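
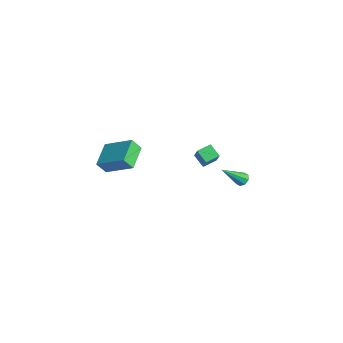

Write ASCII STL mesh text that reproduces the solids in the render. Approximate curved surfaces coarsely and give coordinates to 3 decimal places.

solid 
facet normal -0.723 -0.496 -0.480
outer loop
vertex -1.699 -5.3 2.402
vertex -2.834 -4.175 2.95
vertex -1.551 -4.782 1.644
endloop
endfacet
facet normal 0.672 -0.666 -0.324
outer loop
vertex -0.126 -3.805 2.59
vertex -1.699 -5.3 2.402
vertex -1.551 -4.782 1.644
endloop
endfacet
facet normal -0.723 -0.496 -0.480
outer loop
vertex -1.551 -4.782 1.644
vertex -2.834 -4.175 2.95
vertex -2.686 -3.657 2.192
endloop
endfacet
facet normal 0.159 0.557 -0.815
outer loop
vertex -2.686 -3.657 2.192
vertex -0.126 -3.805 2.59
vertex -1.551 -4.782 1.644
endloop
endfacet
facet normal -0.159 -0.557 0.815
outer loop
vertex -1.699 -5.3 2.402
vertex -1.409 -3.198 3.896
vertex -2.834 -4.175 2.95
endloop
endfacet
facet normal 0.672 -0.666 -0.324
outer loop
vertex -0.274 -4.323 3.348
vertex -1.699 -5.3 2.402
vertex -0.126 -3.805 2.59
endloop
endfacet
facet normal -0.159 -0.557 0.815
outer loop
vertex -0.274 -4.323 3.348
vertex -1.409 -3.198 3.896
vertex -1.699 -5.3 2.402
endloop
endfacet
facet normal -0.672 0.666 0.324
outer loop
vertex -2.834 -4.175 2.95
vertex -1.409 -3.198 3.896
vertex -2.686 -3.657 2.192
endloop
endfacet
facet normal 0.159 0.557 -0.815
outer loop
vertex -1.261 -2.68 3.138
vertex -0.126 -3.805 2.59
vertex -2.686 -3.657 2.192
endloop
endfacet
facet normal -0.672 0.666 0.324
outer loop
vertex -2.686 -3.657 2.192
vertex -1.409 -3.198 3.896
vertex -1.261 -2.68 3.138
endloop
endfacet
facet normal 0.723 0.496 0.480
outer loop
vertex -1.261 -2.68 3.138
vertex -0.274 -4.323 3.348
vertex -0.126 -3.805 2.59
endloop
endfacet
facet normal 0.723 0.496 0.480
outer loop
vertex -1.409 -3.198 3.896
vertex -0.274 -4.323 3.348
vertex -1.261 -2.68 3.138
endloop
endfacet
facet normal -0.801 -0.165 0.575
outer loop
vertex -0.242 0.33 2.445
vertex -0.257 1.21 2.676
vertex -0.996 0.575 1.465
endloop
endfacet
facet normal 0.016 -0.967 -0.254
outer loop
vertex -0.243 0.73 0.924
vertex -0.242 0.33 2.445
vertex -0.996 0.575 1.465
endloop
endfacet
facet normal -0.801 -0.165 0.575
outer loop
vertex -0.996 0.575 1.465
vertex -0.257 1.21 2.676
vertex -1.011 1.455 1.696
endloop
endfacet
facet normal -0.598 0.194 -0.777
outer loop
vertex -1.011 1.455 1.696
vertex -0.243 0.73 0.924
vertex -0.996 0.575 1.465
endloop
endfacet
facet normal 0.598 -0.194 0.777
outer loop
vertex -0.242 0.33 2.445
vertex 0.496 1.365 2.135
vertex -0.257 1.21 2.676
endloop
endfacet
facet normal 0.016 -0.967 -0.254
outer loop
vertex 0.511 0.485 1.904
vertex -0.242 0.33 2.445
vertex -0.243 0.73 0.924
endloop
endfacet
facet normal 0.598 -0.194 0.777
outer loop
vertex 0.511 0.485 1.904
vertex 0.496 1.365 2.135
vertex -0.242 0.33 2.445
endloop
endfacet
facet normal -0.016 0.967 0.254
outer loop
vertex -0.257 1.21 2.676
vertex 0.496 1.365 2.135
vertex -1.011 1.455 1.696
endloop
endfacet
facet normal -0.598 0.194 -0.777
outer loop
vertex -0.258 1.61 1.155
vertex -0.243 0.73 0.924
vertex -1.011 1.455 1.696
endloop
endfacet
facet normal -0.016 0.967 0.254
outer loop
vertex -1.011 1.455 1.696
vertex 0.496 1.365 2.135
vertex -0.258 1.61 1.155
endloop
endfacet
facet normal 0.801 0.165 -0.575
outer loop
vertex -0.258 1.61 1.155
vertex 0.511 0.485 1.904
vertex -0.243 0.73 0.924
endloop
endfacet
facet normal 0.801 0.165 -0.575
outer loop
vertex 0.496 1.365 2.135
vertex 0.511 0.485 1.904
vertex -0.258 1.61 1.155
endloop
endfacet
facet normal 0.016 0.716 -0.698
outer loop
vertex -0.746 4.094 -1.84
vertex -1.173 3.918 -2.03
vertex -1.054 4.256 -1.681
endloop
endfacet
facet normal 0.573 0.374 0.729
outer loop
vertex -0.746 4.094 -1.84
vertex -1.054 4.256 -1.681
vertex -1.207 2.522 -0.67
endloop
endfacet
facet normal 0.017 0.715 -0.699
outer loop
vertex -1.054 4.256 -1.681
vertex -1.173 3.918 -2.03
vertex -1.432 4.22 -1.727
endloop
endfacet
facet normal -0.152 0.508 0.848
outer loop
vertex -1.054 4.256 -1.681
vertex -1.432 4.22 -1.727
vertex -1.207 2.522 -0.67
endloop
endfacet
facet normal 0.018 0.716 -0.698
outer loop
vertex -1.432 4.22 -1.727
vertex -1.173 3.918 -2.03
vertex -1.659 4.008 -1.95
endloop
endfacet
facet normal -0.787 0.248 0.565
outer loop
vertex -1.432 4.22 -1.727
vertex -1.659 4.008 -1.95
vertex -1.207 2.522 -0.67
endloop
endfacet
facet normal 0.018 0.717 -0.697
outer loop
vertex -1.659 4.008 -1.95
vertex -1.173 3.918 -2.03
vertex -1.601 3.743 -2.221
endloop
endfacet
facet normal -0.966 -0.256 0.044
outer loop
vertex -1.659 4.008 -1.95
vertex -1.601 3.743 -2.221
vertex -1.207 2.522 -0.67
endloop
endfacet
facet normal 0.019 0.716 -0.698
outer loop
vertex -1.601 3.743 -2.221
vertex -1.173 3.918 -2.03
vertex -1.293 3.581 -2.379
endloop
endfacet
facet normal -0.580 -0.705 -0.408
outer loop
vertex -1.601 3.743 -2.221
vertex -1.293 3.581 -2.379
vertex -1.207 2.522 -0.67
endloop
endfacet
facet normal 0.017 0.716 -0.697
outer loop
vertex -1.293 3.581 -2.379
vertex -1.173 3.918 -2.03
vertex -0.915 3.617 -2.333
endloop
endfacet
facet normal 0.144 -0.838 -0.526
outer loop
vertex -1.293 3.581 -2.379
vertex -0.915 3.617 -2.333
vertex -1.207 2.522 -0.67
endloop
endfacet
facet normal 0.016 0.716 -0.698
outer loop
vertex -0.915 3.617 -2.333
vertex -1.173 3.918 -2.03
vertex -0.688 3.829 -2.11
endloop
endfacet
facet normal 0.779 -0.578 -0.244
outer loop
vertex -0.915 3.617 -2.333
vertex -0.688 3.829 -2.11
vertex -1.207 2.522 -0.67
endloop
endfacet
facet normal 0.016 0.715 -0.699
outer loop
vertex -0.688 3.829 -2.11
vertex -1.173 3.918 -2.03
vertex -0.746 4.094 -1.84
endloop
endfacet
facet normal 0.958 -0.074 0.278
outer loop
vertex -0.688 3.829 -2.11
vertex -0.746 4.094 -1.84
vertex -1.207 2.522 -0.67
endloop
endfacet

endsolid


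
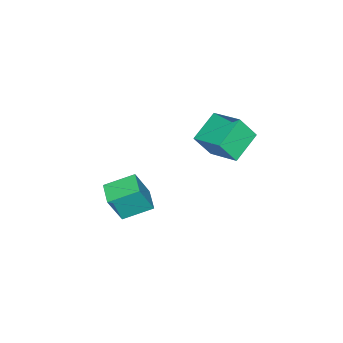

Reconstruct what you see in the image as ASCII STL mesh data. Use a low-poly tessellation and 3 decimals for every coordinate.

solid 
facet normal -0.725 -0.683 0.089
outer loop
vertex -0.19 -3.199 -1.665
vertex -1.271 -1.966 -0.998
vertex -0.829 -2.762 -3.509
endloop
endfacet
facet normal 0.611 -0.696 -0.377
outer loop
vertex 0.091 -1.894 -3.622
vertex -0.19 -3.199 -1.665
vertex -0.829 -2.762 -3.509
endloop
endfacet
facet normal -0.725 -0.683 0.089
outer loop
vertex -0.829 -2.762 -3.509
vertex -1.271 -1.966 -0.998
vertex -1.91 -1.529 -2.842
endloop
endfacet
facet normal -0.320 0.219 -0.922
outer loop
vertex -1.91 -1.529 -2.842
vertex 0.091 -1.894 -3.622
vertex -0.829 -2.762 -3.509
endloop
endfacet
facet normal 0.320 -0.219 0.922
outer loop
vertex -0.19 -3.199 -1.665
vertex -0.351 -1.098 -1.111
vertex -1.271 -1.966 -0.998
endloop
endfacet
facet normal 0.611 -0.696 -0.377
outer loop
vertex 0.73 -2.331 -1.778
vertex -0.19 -3.199 -1.665
vertex 0.091 -1.894 -3.622
endloop
endfacet
facet normal 0.320 -0.219 0.922
outer loop
vertex 0.73 -2.331 -1.778
vertex -0.351 -1.098 -1.111
vertex -0.19 -3.199 -1.665
endloop
endfacet
facet normal -0.611 0.696 0.377
outer loop
vertex -1.271 -1.966 -0.998
vertex -0.351 -1.098 -1.111
vertex -1.91 -1.529 -2.842
endloop
endfacet
facet normal -0.320 0.219 -0.922
outer loop
vertex -0.99 -0.661 -2.955
vertex 0.091 -1.894 -3.622
vertex -1.91 -1.529 -2.842
endloop
endfacet
facet normal -0.611 0.696 0.377
outer loop
vertex -1.91 -1.529 -2.842
vertex -0.351 -1.098 -1.111
vertex -0.99 -0.661 -2.955
endloop
endfacet
facet normal 0.725 0.683 -0.089
outer loop
vertex -0.99 -0.661 -2.955
vertex 0.73 -2.331 -1.778
vertex 0.091 -1.894 -3.622
endloop
endfacet
facet normal 0.725 0.683 -0.089
outer loop
vertex -0.351 -1.098 -1.111
vertex 0.73 -2.331 -1.778
vertex -0.99 -0.661 -2.955
endloop
endfacet
facet normal -0.307 0.459 -0.834
outer loop
vertex -3.579 3.671 3.428
vertex -1.881 3.543 2.733
vertex -4.031 1.944 2.643
endloop
endfacet
facet normal -0.923 0.070 0.378
outer loop
vertex -3.559 1.237 3.927
vertex -3.579 3.671 3.428
vertex -4.031 1.944 2.643
endloop
endfacet
facet normal -0.307 0.459 -0.834
outer loop
vertex -4.031 1.944 2.643
vertex -1.881 3.543 2.733
vertex -2.333 1.816 1.948
endloop
endfacet
facet normal -0.232 -0.886 -0.403
outer loop
vertex -2.333 1.816 1.948
vertex -3.559 1.237 3.927
vertex -4.031 1.944 2.643
endloop
endfacet
facet normal 0.232 0.886 0.403
outer loop
vertex -3.579 3.671 3.428
vertex -1.409 2.836 4.017
vertex -1.881 3.543 2.733
endloop
endfacet
facet normal -0.923 0.070 0.378
outer loop
vertex -3.107 2.964 4.712
vertex -3.579 3.671 3.428
vertex -3.559 1.237 3.927
endloop
endfacet
facet normal 0.232 0.886 0.403
outer loop
vertex -3.107 2.964 4.712
vertex -1.409 2.836 4.017
vertex -3.579 3.671 3.428
endloop
endfacet
facet normal 0.923 -0.070 -0.378
outer loop
vertex -1.881 3.543 2.733
vertex -1.409 2.836 4.017
vertex -2.333 1.816 1.948
endloop
endfacet
facet normal -0.232 -0.886 -0.403
outer loop
vertex -1.861 1.109 3.232
vertex -3.559 1.237 3.927
vertex -2.333 1.816 1.948
endloop
endfacet
facet normal 0.923 -0.070 -0.378
outer loop
vertex -2.333 1.816 1.948
vertex -1.409 2.836 4.017
vertex -1.861 1.109 3.232
endloop
endfacet
facet normal 0.307 -0.459 0.834
outer loop
vertex -1.861 1.109 3.232
vertex -3.107 2.964 4.712
vertex -3.559 1.237 3.927
endloop
endfacet
facet normal 0.307 -0.459 0.834
outer loop
vertex -1.409 2.836 4.017
vertex -3.107 2.964 4.712
vertex -1.861 1.109 3.232
endloop
endfacet

endsolid


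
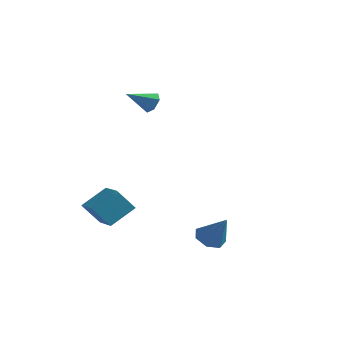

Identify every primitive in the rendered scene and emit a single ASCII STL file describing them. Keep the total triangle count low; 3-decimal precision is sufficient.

solid 
facet normal -0.717 0.649 -0.254
outer loop
vertex -3.578 0.412 -1.494
vertex -2.748 0.857 -2.7
vertex -4.335 -0.805 -2.463
endloop
endfacet
facet normal -0.542 -0.291 0.788
outer loop
vertex -2.972 -2.037 -1.98
vertex -3.578 0.412 -1.494
vertex -4.335 -0.805 -2.463
endloop
endfacet
facet normal -0.717 0.649 -0.254
outer loop
vertex -4.335 -0.805 -2.463
vertex -2.748 0.857 -2.7
vertex -3.505 -0.36 -3.669
endloop
endfacet
facet normal -0.437 -0.703 -0.560
outer loop
vertex -3.505 -0.36 -3.669
vertex -2.972 -2.037 -1.98
vertex -4.335 -0.805 -2.463
endloop
endfacet
facet normal 0.437 0.703 0.560
outer loop
vertex -3.578 0.412 -1.494
vertex -1.385 -0.375 -2.217
vertex -2.748 0.857 -2.7
endloop
endfacet
facet normal -0.542 -0.291 0.788
outer loop
vertex -2.215 -0.82 -1.011
vertex -3.578 0.412 -1.494
vertex -2.972 -2.037 -1.98
endloop
endfacet
facet normal 0.437 0.703 0.560
outer loop
vertex -2.215 -0.82 -1.011
vertex -1.385 -0.375 -2.217
vertex -3.578 0.412 -1.494
endloop
endfacet
facet normal 0.542 0.291 -0.788
outer loop
vertex -2.748 0.857 -2.7
vertex -1.385 -0.375 -2.217
vertex -3.505 -0.36 -3.669
endloop
endfacet
facet normal -0.437 -0.703 -0.560
outer loop
vertex -2.142 -1.592 -3.186
vertex -2.972 -2.037 -1.98
vertex -3.505 -0.36 -3.669
endloop
endfacet
facet normal 0.542 0.291 -0.788
outer loop
vertex -3.505 -0.36 -3.669
vertex -1.385 -0.375 -2.217
vertex -2.142 -1.592 -3.186
endloop
endfacet
facet normal 0.717 -0.649 0.254
outer loop
vertex -2.142 -1.592 -3.186
vertex -2.215 -0.82 -1.011
vertex -2.972 -2.037 -1.98
endloop
endfacet
facet normal 0.717 -0.649 0.254
outer loop
vertex -1.385 -0.375 -2.217
vertex -2.215 -0.82 -1.011
vertex -2.142 -1.592 -3.186
endloop
endfacet
facet normal -0.565 0.149 -0.811
outer loop
vertex 3.848 -1.24 -3.626
vertex 3.183 -1.001 -3.119
vertex 3.808 -0.504 -3.463
endloop
endfacet
facet normal 0.978 0.094 -0.186
outer loop
vertex 3.848 -1.24 -3.626
vertex 3.808 -0.504 -3.463
vertex 4.237 -1.279 -1.601
endloop
endfacet
facet normal -0.564 0.148 -0.812
outer loop
vertex 3.808 -0.504 -3.463
vertex 3.183 -1.001 -3.119
vertex 3.297 -0.142 -3.042
endloop
endfacet
facet normal 0.654 0.740 0.157
outer loop
vertex 3.808 -0.504 -3.463
vertex 3.297 -0.142 -3.042
vertex 4.237 -1.279 -1.601
endloop
endfacet
facet normal -0.564 0.148 -0.812
outer loop
vertex 3.297 -0.142 -3.042
vertex 3.183 -1.001 -3.119
vertex 2.7 -0.427 -2.679
endloop
endfacet
facet normal 0.001 0.785 0.619
outer loop
vertex 3.297 -0.142 -3.042
vertex 2.7 -0.427 -2.679
vertex 4.237 -1.279 -1.601
endloop
endfacet
facet normal -0.563 0.149 -0.813
outer loop
vertex 2.7 -0.427 -2.679
vertex 3.183 -1.001 -3.119
vertex 2.466 -1.144 -2.648
endloop
endfacet
facet normal -0.488 0.196 0.851
outer loop
vertex 2.7 -0.427 -2.679
vertex 2.466 -1.144 -2.648
vertex 4.237 -1.279 -1.601
endloop
endfacet
facet normal -0.563 0.149 -0.813
outer loop
vertex 2.466 -1.144 -2.648
vertex 3.183 -1.001 -3.119
vertex 2.772 -1.754 -2.972
endloop
endfacet
facet normal -0.446 -0.584 0.679
outer loop
vertex 2.466 -1.144 -2.648
vertex 2.772 -1.754 -2.972
vertex 4.237 -1.279 -1.601
endloop
endfacet
facet normal -0.564 0.149 -0.812
outer loop
vertex 2.772 -1.754 -2.972
vertex 3.183 -1.001 -3.119
vertex 3.387 -1.796 -3.407
endloop
endfacet
facet normal 0.097 -0.968 0.231
outer loop
vertex 2.772 -1.754 -2.972
vertex 3.387 -1.796 -3.407
vertex 4.237 -1.279 -1.601
endloop
endfacet
facet normal -0.565 0.149 -0.811
outer loop
vertex 3.387 -1.796 -3.407
vertex 3.183 -1.001 -3.119
vertex 3.848 -1.24 -3.626
endloop
endfacet
facet normal 0.730 -0.666 -0.153
outer loop
vertex 3.387 -1.796 -3.407
vertex 3.848 -1.24 -3.626
vertex 4.237 -1.279 -1.601
endloop
endfacet
facet normal 0.606 0.634 -0.481
outer loop
vertex -2.652 3.932 3.191
vertex -3.044 4.479 3.418
vertex -2.496 4.25 3.807
endloop
endfacet
facet normal 0.508 -0.811 0.290
outer loop
vertex -2.652 3.932 3.191
vertex -2.496 4.25 3.807
vertex -4.056 3.421 4.222
endloop
endfacet
facet normal 0.606 0.633 -0.481
outer loop
vertex -2.496 4.25 3.807
vertex -3.044 4.479 3.418
vertex -2.888 4.797 4.033
endloop
endfacet
facet normal 0.328 -0.150 0.933
outer loop
vertex -2.496 4.25 3.807
vertex -2.888 4.797 4.033
vertex -4.056 3.421 4.222
endloop
endfacet
facet normal 0.606 0.634 -0.481
outer loop
vertex -2.888 4.797 4.033
vertex -3.044 4.479 3.418
vertex -3.436 5.026 3.645
endloop
endfacet
facet normal -0.389 0.441 0.809
outer loop
vertex -2.888 4.797 4.033
vertex -3.436 5.026 3.645
vertex -4.056 3.421 4.222
endloop
endfacet
facet normal 0.605 0.634 -0.482
outer loop
vertex -3.436 5.026 3.645
vertex -3.044 4.479 3.418
vertex -3.593 4.708 3.03
endloop
endfacet
facet normal -0.927 0.374 0.043
outer loop
vertex -3.436 5.026 3.645
vertex -3.593 4.708 3.03
vertex -4.056 3.421 4.222
endloop
endfacet
facet normal 0.605 0.634 -0.482
outer loop
vertex -3.593 4.708 3.03
vertex -3.044 4.479 3.418
vertex -3.201 4.161 2.803
endloop
endfacet
facet normal -0.747 -0.287 -0.600
outer loop
vertex -3.593 4.708 3.03
vertex -3.201 4.161 2.803
vertex -4.056 3.421 4.222
endloop
endfacet
facet normal 0.605 0.634 -0.482
outer loop
vertex -3.201 4.161 2.803
vertex -3.044 4.479 3.418
vertex -2.652 3.932 3.191
endloop
endfacet
facet normal -0.030 -0.879 -0.476
outer loop
vertex -3.201 4.161 2.803
vertex -2.652 3.932 3.191
vertex -4.056 3.421 4.222
endloop
endfacet

endsolid


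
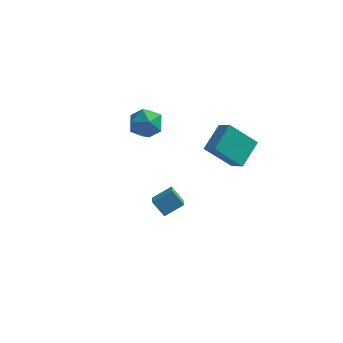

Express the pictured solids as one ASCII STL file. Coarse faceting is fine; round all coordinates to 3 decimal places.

solid 
facet normal -0.501 0.607 0.616
outer loop
vertex -1.308 3.312 4.015
vertex -2.138 2.727 3.916
vertex -1.462 2.534 4.656
endloop
endfacet
facet normal 0.195 0.600 0.776
outer loop
vertex -1.308 3.312 4.015
vertex -1.462 2.534 4.656
vertex -0.529 2.711 4.284
endloop
endfacet
facet normal 0.555 0.808 0.197
outer loop
vertex -1.308 3.312 4.015
vertex -0.529 2.711 4.284
vertex -0.628 3.015 3.315
endloop
endfacet
facet normal 0.083 0.944 -0.320
outer loop
vertex -1.308 3.312 4.015
vertex -0.628 3.015 3.315
vertex -1.622 3.025 3.088
endloop
endfacet
facet normal -0.570 0.819 -0.060
outer loop
vertex -1.308 3.312 4.015
vertex -1.622 3.025 3.088
vertex -2.138 2.727 3.916
endloop
endfacet
facet normal 0.381 -0.074 0.921
outer loop
vertex -0.529 2.711 4.284
vertex -1.462 2.534 4.656
vertex -0.878 1.755 4.352
endloop
endfacet
facet normal -0.745 -0.062 0.664
outer loop
vertex -1.462 2.534 4.656
vertex -2.138 2.727 3.916
vertex -1.872 1.765 4.125
endloop
endfacet
facet normal -0.857 0.282 -0.432
outer loop
vertex -2.138 2.727 3.916
vertex -1.622 3.025 3.088
vertex -1.971 2.069 3.156
endloop
endfacet
facet normal 0.200 0.482 -0.853
outer loop
vertex -1.622 3.025 3.088
vertex -0.628 3.015 3.315
vertex -1.038 2.246 2.784
endloop
endfacet
facet normal 0.965 0.263 -0.016
outer loop
vertex -0.628 3.015 3.315
vertex -0.529 2.711 4.284
vertex -0.362 2.053 3.524
endloop
endfacet
facet normal -0.083 -0.944 0.320
outer loop
vertex -1.192 1.468 3.425
vertex -0.878 1.755 4.352
vertex -1.872 1.765 4.125
endloop
endfacet
facet normal -0.555 -0.808 -0.197
outer loop
vertex -1.192 1.468 3.425
vertex -1.872 1.765 4.125
vertex -1.971 2.069 3.156
endloop
endfacet
facet normal -0.195 -0.600 -0.776
outer loop
vertex -1.192 1.468 3.425
vertex -1.971 2.069 3.156
vertex -1.038 2.246 2.784
endloop
endfacet
facet normal 0.501 -0.607 -0.616
outer loop
vertex -1.192 1.468 3.425
vertex -1.038 2.246 2.784
vertex -0.362 2.053 3.524
endloop
endfacet
facet normal 0.570 -0.819 0.060
outer loop
vertex -1.192 1.468 3.425
vertex -0.362 2.053 3.524
vertex -0.878 1.755 4.352
endloop
endfacet
facet normal -0.200 -0.482 0.853
outer loop
vertex -1.872 1.765 4.125
vertex -0.878 1.755 4.352
vertex -1.462 2.534 4.656
endloop
endfacet
facet normal -0.965 -0.263 0.016
outer loop
vertex -1.971 2.069 3.156
vertex -1.872 1.765 4.125
vertex -2.138 2.727 3.916
endloop
endfacet
facet normal -0.381 0.074 -0.921
outer loop
vertex -1.038 2.246 2.784
vertex -1.971 2.069 3.156
vertex -1.622 3.025 3.088
endloop
endfacet
facet normal 0.745 0.062 -0.664
outer loop
vertex -0.362 2.053 3.524
vertex -1.038 2.246 2.784
vertex -0.628 3.015 3.315
endloop
endfacet
facet normal 0.857 -0.282 0.432
outer loop
vertex -0.878 1.755 4.352
vertex -0.362 2.053 3.524
vertex -0.529 2.711 4.284
endloop
endfacet
facet normal -0.658 0.233 0.716
outer loop
vertex 1.863 -4.055 4.18
vertex 1.501 -2.831 3.449
vertex 1.059 -4.623 3.625
endloop
endfacet
facet normal 0.245 -0.832 0.497
outer loop
vertex 1.699 -4.849 2.931
vertex 1.863 -4.055 4.18
vertex 1.059 -4.623 3.625
endloop
endfacet
facet normal -0.659 0.233 0.715
outer loop
vertex 1.059 -4.623 3.625
vertex 1.501 -2.831 3.449
vertex 0.698 -3.4 2.894
endloop
endfacet
facet normal -0.711 -0.503 -0.491
outer loop
vertex 0.698 -3.4 2.894
vertex 1.699 -4.849 2.931
vertex 1.059 -4.623 3.625
endloop
endfacet
facet normal 0.711 0.504 0.491
outer loop
vertex 1.863 -4.055 4.18
vertex 2.141 -3.057 2.755
vertex 1.501 -2.831 3.449
endloop
endfacet
facet normal 0.246 -0.832 0.497
outer loop
vertex 2.502 -4.28 3.486
vertex 1.863 -4.055 4.18
vertex 1.699 -4.849 2.931
endloop
endfacet
facet normal 0.711 0.503 0.491
outer loop
vertex 2.502 -4.28 3.486
vertex 2.141 -3.057 2.755
vertex 1.863 -4.055 4.18
endloop
endfacet
facet normal -0.246 0.832 -0.497
outer loop
vertex 1.501 -2.831 3.449
vertex 2.141 -3.057 2.755
vertex 0.698 -3.4 2.894
endloop
endfacet
facet normal -0.711 -0.504 -0.491
outer loop
vertex 1.337 -3.625 2.2
vertex 1.699 -4.849 2.931
vertex 0.698 -3.4 2.894
endloop
endfacet
facet normal -0.246 0.833 -0.496
outer loop
vertex 0.698 -3.4 2.894
vertex 2.141 -3.057 2.755
vertex 1.337 -3.625 2.2
endloop
endfacet
facet normal 0.659 -0.232 -0.715
outer loop
vertex 1.337 -3.625 2.2
vertex 2.502 -4.28 3.486
vertex 1.699 -4.849 2.931
endloop
endfacet
facet normal 0.659 -0.233 -0.715
outer loop
vertex 2.141 -3.057 2.755
vertex 2.502 -4.28 3.486
vertex 1.337 -3.625 2.2
endloop
endfacet
facet normal -0.688 -0.210 0.695
outer loop
vertex 2.701 0.811 3.714
vertex 3.132 2.218 4.565
vertex 2.021 1.331 3.198
endloop
endfacet
facet normal -0.254 -0.828 -0.500
outer loop
vertex 3.368 1.742 1.835
vertex 2.701 0.811 3.714
vertex 2.021 1.331 3.198
endloop
endfacet
facet normal -0.688 -0.210 0.695
outer loop
vertex 2.021 1.331 3.198
vertex 3.132 2.218 4.565
vertex 2.452 2.738 4.049
endloop
endfacet
facet normal -0.681 0.520 -0.516
outer loop
vertex 2.452 2.738 4.049
vertex 3.368 1.742 1.835
vertex 2.021 1.331 3.198
endloop
endfacet
facet normal 0.681 -0.520 0.516
outer loop
vertex 2.701 0.811 3.714
vertex 4.479 2.629 3.202
vertex 3.132 2.218 4.565
endloop
endfacet
facet normal -0.254 -0.828 -0.500
outer loop
vertex 4.048 1.222 2.351
vertex 2.701 0.811 3.714
vertex 3.368 1.742 1.835
endloop
endfacet
facet normal 0.681 -0.520 0.516
outer loop
vertex 4.048 1.222 2.351
vertex 4.479 2.629 3.202
vertex 2.701 0.811 3.714
endloop
endfacet
facet normal 0.254 0.828 0.500
outer loop
vertex 3.132 2.218 4.565
vertex 4.479 2.629 3.202
vertex 2.452 2.738 4.049
endloop
endfacet
facet normal -0.681 0.520 -0.516
outer loop
vertex 3.799 3.149 2.686
vertex 3.368 1.742 1.835
vertex 2.452 2.738 4.049
endloop
endfacet
facet normal 0.254 0.828 0.500
outer loop
vertex 2.452 2.738 4.049
vertex 4.479 2.629 3.202
vertex 3.799 3.149 2.686
endloop
endfacet
facet normal 0.688 0.210 -0.695
outer loop
vertex 3.799 3.149 2.686
vertex 4.048 1.222 2.351
vertex 3.368 1.742 1.835
endloop
endfacet
facet normal 0.688 0.210 -0.695
outer loop
vertex 4.479 2.629 3.202
vertex 4.048 1.222 2.351
vertex 3.799 3.149 2.686
endloop
endfacet

endsolid


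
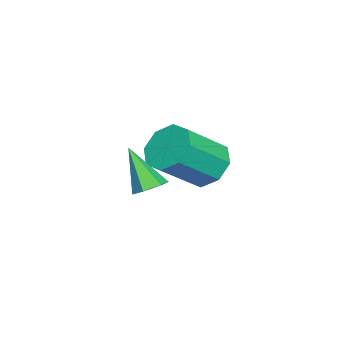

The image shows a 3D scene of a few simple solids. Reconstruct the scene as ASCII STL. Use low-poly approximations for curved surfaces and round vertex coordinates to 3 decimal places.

solid 
facet normal -0.604 0.503 -0.618
outer loop
vertex -2.541 0.728 -3.957
vertex -3.335 0.091 -3.699
vertex -2.96 0.998 -3.327
endloop
endfacet
facet normal 0.602 0.796 0.060
outer loop
vertex -2.541 0.728 -3.957
vertex -2.96 0.998 -3.327
vertex -1.291 -0.314 -2.678
endloop
endfacet
facet normal 0.602 0.796 0.060
outer loop
vertex -1.291 -0.314 -2.678
vertex -2.96 0.998 -3.327
vertex -1.71 -0.044 -2.048
endloop
endfacet
facet normal 0.604 -0.504 0.618
outer loop
vertex -1.291 -0.314 -2.678
vertex -1.71 -0.044 -2.048
vertex -2.085 -0.951 -2.421
endloop
endfacet
facet normal -0.604 0.503 -0.618
outer loop
vertex -2.96 0.998 -3.327
vertex -3.335 0.091 -3.699
vertex -3.599 0.737 -2.915
endloop
endfacet
facet normal 0.057 0.801 0.596
outer loop
vertex -2.96 0.998 -3.327
vertex -3.599 0.737 -2.915
vertex -1.71 -0.044 -2.048
endloop
endfacet
facet normal 0.057 0.801 0.596
outer loop
vertex -1.71 -0.044 -2.048
vertex -3.599 0.737 -2.915
vertex -2.348 -0.305 -1.636
endloop
endfacet
facet normal 0.605 -0.504 0.617
outer loop
vertex -1.71 -0.044 -2.048
vertex -2.348 -0.305 -1.636
vertex -2.085 -0.951 -2.421
endloop
endfacet
facet normal -0.604 0.503 -0.618
outer loop
vertex -3.599 0.737 -2.915
vertex -3.335 0.091 -3.699
vertex -4.083 0.098 -2.962
endloop
endfacet
facet normal -0.521 0.337 0.784
outer loop
vertex -3.599 0.737 -2.915
vertex -4.083 0.098 -2.962
vertex -2.348 -0.305 -1.636
endloop
endfacet
facet normal -0.521 0.336 0.784
outer loop
vertex -2.348 -0.305 -1.636
vertex -4.083 0.098 -2.962
vertex -2.832 -0.944 -1.684
endloop
endfacet
facet normal 0.604 -0.504 0.617
outer loop
vertex -2.348 -0.305 -1.636
vertex -2.832 -0.944 -1.684
vertex -2.085 -0.951 -2.421
endloop
endfacet
facet normal -0.604 0.504 -0.618
outer loop
vertex -4.083 0.098 -2.962
vertex -3.335 0.091 -3.699
vertex -4.129 -0.546 -3.442
endloop
endfacet
facet normal -0.795 -0.325 0.513
outer loop
vertex -4.083 0.098 -2.962
vertex -4.129 -0.546 -3.442
vertex -2.832 -0.944 -1.684
endloop
endfacet
facet normal -0.795 -0.324 0.513
outer loop
vertex -2.832 -0.944 -1.684
vertex -4.129 -0.546 -3.442
vertex -2.879 -1.588 -2.163
endloop
endfacet
facet normal 0.604 -0.503 0.617
outer loop
vertex -2.832 -0.944 -1.684
vertex -2.879 -1.588 -2.163
vertex -2.085 -0.951 -2.421
endloop
endfacet
facet normal -0.604 0.504 -0.618
outer loop
vertex -4.129 -0.546 -3.442
vertex -3.335 0.091 -3.699
vertex -3.71 -0.816 -4.072
endloop
endfacet
facet normal -0.602 -0.796 -0.060
outer loop
vertex -4.129 -0.546 -3.442
vertex -3.71 -0.816 -4.072
vertex -2.879 -1.588 -2.163
endloop
endfacet
facet normal -0.602 -0.796 -0.060
outer loop
vertex -2.879 -1.588 -2.163
vertex -3.71 -0.816 -4.072
vertex -2.46 -1.858 -2.793
endloop
endfacet
facet normal 0.604 -0.503 0.618
outer loop
vertex -2.879 -1.588 -2.163
vertex -2.46 -1.858 -2.793
vertex -2.085 -0.951 -2.421
endloop
endfacet
facet normal -0.605 0.504 -0.617
outer loop
vertex -3.71 -0.816 -4.072
vertex -3.335 0.091 -3.699
vertex -3.072 -0.555 -4.484
endloop
endfacet
facet normal -0.057 -0.801 -0.596
outer loop
vertex -3.71 -0.816 -4.072
vertex -3.072 -0.555 -4.484
vertex -2.46 -1.858 -2.793
endloop
endfacet
facet normal -0.057 -0.801 -0.596
outer loop
vertex -2.46 -1.858 -2.793
vertex -3.072 -0.555 -4.484
vertex -1.821 -1.597 -3.205
endloop
endfacet
facet normal 0.604 -0.503 0.618
outer loop
vertex -2.46 -1.858 -2.793
vertex -1.821 -1.597 -3.205
vertex -2.085 -0.951 -2.421
endloop
endfacet
facet normal -0.604 0.504 -0.617
outer loop
vertex -3.072 -0.555 -4.484
vertex -3.335 0.091 -3.699
vertex -2.588 0.084 -4.436
endloop
endfacet
facet normal 0.522 -0.336 -0.784
outer loop
vertex -3.072 -0.555 -4.484
vertex -2.588 0.084 -4.436
vertex -1.821 -1.597 -3.205
endloop
endfacet
facet normal 0.521 -0.337 -0.784
outer loop
vertex -1.821 -1.597 -3.205
vertex -2.588 0.084 -4.436
vertex -1.337 -0.958 -3.158
endloop
endfacet
facet normal 0.604 -0.503 0.618
outer loop
vertex -1.821 -1.597 -3.205
vertex -1.337 -0.958 -3.158
vertex -2.085 -0.951 -2.421
endloop
endfacet
facet normal -0.604 0.503 -0.617
outer loop
vertex -2.588 0.084 -4.436
vertex -3.335 0.091 -3.699
vertex -2.541 0.728 -3.957
endloop
endfacet
facet normal 0.795 0.324 -0.514
outer loop
vertex -2.588 0.084 -4.436
vertex -2.541 0.728 -3.957
vertex -1.337 -0.958 -3.158
endloop
endfacet
facet normal 0.795 0.325 -0.512
outer loop
vertex -1.337 -0.958 -3.158
vertex -2.541 0.728 -3.957
vertex -1.291 -0.314 -2.678
endloop
endfacet
facet normal 0.604 -0.504 0.618
outer loop
vertex -1.337 -0.958 -3.158
vertex -1.291 -0.314 -2.678
vertex -2.085 -0.951 -2.421
endloop
endfacet
facet normal 0.255 0.488 -0.835
outer loop
vertex 1.051 -0.213 -2.527
vertex 0.767 -0.656 -2.873
vertex 0.443 -0.153 -2.678
endloop
endfacet
facet normal -0.111 0.687 0.718
outer loop
vertex 1.051 -0.213 -2.527
vertex 0.443 -0.153 -2.678
vertex 0.313 -1.524 -1.387
endloop
endfacet
facet normal 0.255 0.488 -0.835
outer loop
vertex 0.443 -0.153 -2.678
vertex 0.767 -0.656 -2.873
vertex 0.159 -0.596 -3.024
endloop
endfacet
facet normal -0.893 0.351 0.283
outer loop
vertex 0.443 -0.153 -2.678
vertex 0.159 -0.596 -3.024
vertex 0.313 -1.524 -1.387
endloop
endfacet
facet normal 0.255 0.487 -0.835
outer loop
vertex 0.159 -0.596 -3.024
vertex 0.767 -0.656 -2.873
vertex 0.483 -1.1 -3.219
endloop
endfacet
facet normal -0.858 -0.478 -0.190
outer loop
vertex 0.159 -0.596 -3.024
vertex 0.483 -1.1 -3.219
vertex 0.313 -1.524 -1.387
endloop
endfacet
facet normal 0.255 0.488 -0.835
outer loop
vertex 0.483 -1.1 -3.219
vertex 0.767 -0.656 -2.873
vertex 1.092 -1.16 -3.068
endloop
endfacet
facet normal -0.039 -0.973 -0.229
outer loop
vertex 0.483 -1.1 -3.219
vertex 1.092 -1.16 -3.068
vertex 0.313 -1.524 -1.387
endloop
endfacet
facet normal 0.255 0.488 -0.835
outer loop
vertex 1.092 -1.16 -3.068
vertex 0.767 -0.656 -2.873
vertex 1.376 -0.716 -2.722
endloop
endfacet
facet normal 0.743 -0.636 0.207
outer loop
vertex 1.092 -1.16 -3.068
vertex 1.376 -0.716 -2.722
vertex 0.313 -1.524 -1.387
endloop
endfacet
facet normal 0.255 0.488 -0.835
outer loop
vertex 1.376 -0.716 -2.722
vertex 0.767 -0.656 -2.873
vertex 1.051 -0.213 -2.527
endloop
endfacet
facet normal 0.707 0.193 0.680
outer loop
vertex 1.376 -0.716 -2.722
vertex 1.051 -0.213 -2.527
vertex 0.313 -1.524 -1.387
endloop
endfacet

endsolid


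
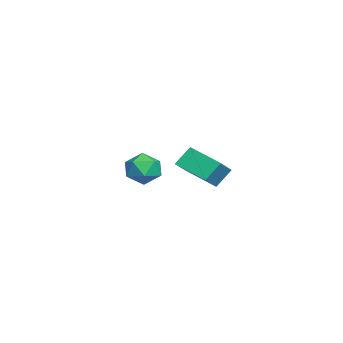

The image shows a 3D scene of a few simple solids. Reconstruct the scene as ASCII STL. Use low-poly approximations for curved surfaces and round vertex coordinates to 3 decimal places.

solid 
facet normal 0.304 0.027 0.952
outer loop
vertex -2.325 -0.207 -2.201
vertex -3.172 -0.871 -1.912
vertex -2.194 -1.314 -2.211
endloop
endfacet
facet normal 0.857 0.097 0.507
outer loop
vertex -2.325 -0.207 -2.201
vertex -2.194 -1.314 -2.211
vertex -1.775 -0.695 -3.038
endloop
endfacet
facet normal 0.738 0.668 0.096
outer loop
vertex -2.325 -0.207 -2.201
vertex -1.775 -0.695 -3.038
vertex -2.494 0.13 -3.25
endloop
endfacet
facet normal 0.112 0.951 0.288
outer loop
vertex -2.325 -0.207 -2.201
vertex -2.494 0.13 -3.25
vertex -3.358 0.021 -2.554
endloop
endfacet
facet normal -0.157 0.555 0.817
outer loop
vertex -2.325 -0.207 -2.201
vertex -3.358 0.021 -2.554
vertex -3.172 -0.871 -1.912
endloop
endfacet
facet normal 0.874 -0.479 0.085
outer loop
vertex -1.775 -0.695 -3.038
vertex -2.194 -1.314 -2.211
vertex -2.282 -1.661 -3.266
endloop
endfacet
facet normal -0.021 -0.591 0.806
outer loop
vertex -2.194 -1.314 -2.211
vertex -3.172 -0.871 -1.912
vertex -3.146 -1.77 -2.57
endloop
endfacet
facet normal -0.765 0.263 0.587
outer loop
vertex -3.172 -0.871 -1.912
vertex -3.358 0.021 -2.554
vertex -3.865 -0.945 -2.782
endloop
endfacet
facet normal -0.331 0.904 -0.270
outer loop
vertex -3.358 0.021 -2.554
vertex -2.494 0.13 -3.25
vertex -3.446 -0.326 -3.609
endloop
endfacet
facet normal 0.682 0.445 -0.581
outer loop
vertex -2.494 0.13 -3.25
vertex -1.775 -0.695 -3.038
vertex -2.468 -0.769 -3.908
endloop
endfacet
facet normal -0.112 -0.951 -0.288
outer loop
vertex -3.315 -1.433 -3.619
vertex -2.282 -1.661 -3.266
vertex -3.146 -1.77 -2.57
endloop
endfacet
facet normal -0.738 -0.668 -0.096
outer loop
vertex -3.315 -1.433 -3.619
vertex -3.146 -1.77 -2.57
vertex -3.865 -0.945 -2.782
endloop
endfacet
facet normal -0.857 -0.097 -0.507
outer loop
vertex -3.315 -1.433 -3.619
vertex -3.865 -0.945 -2.782
vertex -3.446 -0.326 -3.609
endloop
endfacet
facet normal -0.304 -0.027 -0.952
outer loop
vertex -3.315 -1.433 -3.619
vertex -3.446 -0.326 -3.609
vertex -2.468 -0.769 -3.908
endloop
endfacet
facet normal 0.157 -0.555 -0.817
outer loop
vertex -3.315 -1.433 -3.619
vertex -2.468 -0.769 -3.908
vertex -2.282 -1.661 -3.266
endloop
endfacet
facet normal 0.331 -0.904 0.270
outer loop
vertex -3.146 -1.77 -2.57
vertex -2.282 -1.661 -3.266
vertex -2.194 -1.314 -2.211
endloop
endfacet
facet normal -0.682 -0.445 0.581
outer loop
vertex -3.865 -0.945 -2.782
vertex -3.146 -1.77 -2.57
vertex -3.172 -0.871 -1.912
endloop
endfacet
facet normal -0.874 0.479 -0.085
outer loop
vertex -3.446 -0.326 -3.609
vertex -3.865 -0.945 -2.782
vertex -3.358 0.021 -2.554
endloop
endfacet
facet normal 0.021 0.591 -0.806
outer loop
vertex -2.468 -0.769 -3.908
vertex -3.446 -0.326 -3.609
vertex -2.494 0.13 -3.25
endloop
endfacet
facet normal 0.765 -0.263 -0.587
outer loop
vertex -2.282 -1.661 -3.266
vertex -2.468 -0.769 -3.908
vertex -1.775 -0.695 -3.038
endloop
endfacet
facet normal -0.557 -0.760 0.335
outer loop
vertex 2.968 1.751 0.617
vertex 1.753 2.254 -0.259
vertex 3.368 1.031 -0.351
endloop
endfacet
facet normal 0.769 -0.318 0.554
outer loop
vertex 4.447 2.506 -1.001
vertex 2.968 1.751 0.617
vertex 3.368 1.031 -0.351
endloop
endfacet
facet normal -0.556 -0.760 0.336
outer loop
vertex 3.368 1.031 -0.351
vertex 1.753 2.254 -0.259
vertex 2.153 1.534 -1.226
endloop
endfacet
facet normal 0.315 -0.566 -0.762
outer loop
vertex 2.153 1.534 -1.226
vertex 4.447 2.506 -1.001
vertex 3.368 1.031 -0.351
endloop
endfacet
facet normal -0.315 0.566 0.762
outer loop
vertex 2.968 1.751 0.617
vertex 2.832 3.729 -0.909
vertex 1.753 2.254 -0.259
endloop
endfacet
facet normal 0.769 -0.318 0.555
outer loop
vertex 4.047 3.226 -0.034
vertex 2.968 1.751 0.617
vertex 4.447 2.506 -1.001
endloop
endfacet
facet normal -0.314 0.566 0.762
outer loop
vertex 4.047 3.226 -0.034
vertex 2.832 3.729 -0.909
vertex 2.968 1.751 0.617
endloop
endfacet
facet normal -0.769 0.318 -0.555
outer loop
vertex 1.753 2.254 -0.259
vertex 2.832 3.729 -0.909
vertex 2.153 1.534 -1.226
endloop
endfacet
facet normal 0.315 -0.566 -0.762
outer loop
vertex 3.232 3.009 -1.877
vertex 4.447 2.506 -1.001
vertex 2.153 1.534 -1.226
endloop
endfacet
facet normal -0.769 0.318 -0.554
outer loop
vertex 2.153 1.534 -1.226
vertex 2.832 3.729 -0.909
vertex 3.232 3.009 -1.877
endloop
endfacet
facet normal 0.557 0.760 -0.336
outer loop
vertex 3.232 3.009 -1.877
vertex 4.047 3.226 -0.034
vertex 4.447 2.506 -1.001
endloop
endfacet
facet normal 0.556 0.760 -0.336
outer loop
vertex 2.832 3.729 -0.909
vertex 4.047 3.226 -0.034
vertex 3.232 3.009 -1.877
endloop
endfacet

endsolid


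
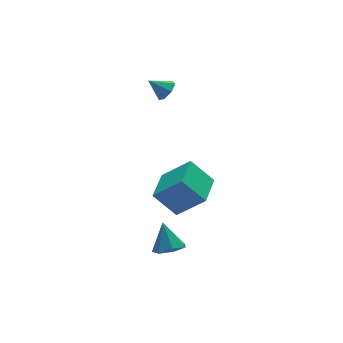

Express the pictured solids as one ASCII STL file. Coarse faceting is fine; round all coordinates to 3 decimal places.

solid 
facet normal -0.623 -0.781 0.038
outer loop
vertex 2.949 -0.433 -2.427
vertex 1.702 0.489 -3.944
vertex 3.924 -1.275 -3.741
endloop
endfacet
facet normal 0.575 -0.425 0.699
outer loop
vertex 5.158 0.271 -3.816
vertex 2.949 -0.433 -2.427
vertex 3.924 -1.275 -3.741
endloop
endfacet
facet normal -0.623 -0.781 0.038
outer loop
vertex 3.924 -1.275 -3.741
vertex 1.702 0.489 -3.944
vertex 2.676 -0.353 -5.258
endloop
endfacet
facet normal 0.530 -0.458 -0.714
outer loop
vertex 2.676 -0.353 -5.258
vertex 5.158 0.271 -3.816
vertex 3.924 -1.275 -3.741
endloop
endfacet
facet normal -0.530 0.458 0.714
outer loop
vertex 2.949 -0.433 -2.427
vertex 2.936 2.035 -4.019
vertex 1.702 0.489 -3.944
endloop
endfacet
facet normal 0.575 -0.425 0.699
outer loop
vertex 4.184 1.113 -2.502
vertex 2.949 -0.433 -2.427
vertex 5.158 0.271 -3.816
endloop
endfacet
facet normal -0.530 0.458 0.714
outer loop
vertex 4.184 1.113 -2.502
vertex 2.936 2.035 -4.019
vertex 2.949 -0.433 -2.427
endloop
endfacet
facet normal -0.575 0.425 -0.699
outer loop
vertex 1.702 0.489 -3.944
vertex 2.936 2.035 -4.019
vertex 2.676 -0.353 -5.258
endloop
endfacet
facet normal 0.530 -0.458 -0.714
outer loop
vertex 3.911 1.193 -5.333
vertex 5.158 0.271 -3.816
vertex 2.676 -0.353 -5.258
endloop
endfacet
facet normal -0.575 0.425 -0.699
outer loop
vertex 2.676 -0.353 -5.258
vertex 2.936 2.035 -4.019
vertex 3.911 1.193 -5.333
endloop
endfacet
facet normal 0.624 0.781 -0.038
outer loop
vertex 3.911 1.193 -5.333
vertex 4.184 1.113 -2.502
vertex 5.158 0.271 -3.816
endloop
endfacet
facet normal 0.623 0.781 -0.038
outer loop
vertex 2.936 2.035 -4.019
vertex 4.184 1.113 -2.502
vertex 3.911 1.193 -5.333
endloop
endfacet
facet normal 0.681 -0.397 -0.615
outer loop
vertex 3.962 2.892 2.814
vertex 3.462 2.509 2.508
vertex 3.685 3.151 2.34
endloop
endfacet
facet normal 0.194 0.904 0.381
outer loop
vertex 3.962 2.892 2.814
vertex 3.685 3.151 2.34
vertex 2.638 2.991 3.252
endloop
endfacet
facet normal 0.681 -0.397 -0.615
outer loop
vertex 3.685 3.151 2.34
vertex 3.462 2.509 2.508
vertex 3.24 2.927 1.992
endloop
endfacet
facet normal -0.314 0.929 -0.197
outer loop
vertex 3.685 3.151 2.34
vertex 3.24 2.927 1.992
vertex 2.638 2.991 3.252
endloop
endfacet
facet normal 0.681 -0.397 -0.615
outer loop
vertex 3.24 2.927 1.992
vertex 3.462 2.509 2.508
vertex 2.963 2.389 2.033
endloop
endfacet
facet normal -0.822 0.392 -0.413
outer loop
vertex 3.24 2.927 1.992
vertex 2.963 2.389 2.033
vertex 2.638 2.991 3.252
endloop
endfacet
facet normal 0.681 -0.397 -0.615
outer loop
vertex 2.963 2.389 2.033
vertex 3.462 2.509 2.508
vertex 3.061 1.941 2.431
endloop
endfacet
facet normal -0.948 -0.300 -0.105
outer loop
vertex 2.963 2.389 2.033
vertex 3.061 1.941 2.431
vertex 2.638 2.991 3.252
endloop
endfacet
facet normal 0.682 -0.398 -0.614
outer loop
vertex 3.061 1.941 2.431
vertex 3.462 2.509 2.508
vertex 3.461 1.921 2.888
endloop
endfacet
facet normal -0.598 -0.629 0.496
outer loop
vertex 3.061 1.941 2.431
vertex 3.461 1.921 2.888
vertex 2.638 2.991 3.252
endloop
endfacet
facet normal 0.681 -0.398 -0.615
outer loop
vertex 3.461 1.921 2.888
vertex 3.462 2.509 2.508
vertex 3.862 2.344 3.058
endloop
endfacet
facet normal -0.034 -0.345 0.938
outer loop
vertex 3.461 1.921 2.888
vertex 3.862 2.344 3.058
vertex 2.638 2.991 3.252
endloop
endfacet
facet normal 0.681 -0.398 -0.615
outer loop
vertex 3.862 2.344 3.058
vertex 3.462 2.509 2.508
vertex 3.962 2.892 2.814
endloop
endfacet
facet normal 0.318 0.337 0.886
outer loop
vertex 3.862 2.344 3.058
vertex 3.962 2.892 2.814
vertex 2.638 2.991 3.252
endloop
endfacet
facet normal -0.024 -0.547 -0.837
outer loop
vertex 1.525 -3.891 -4.309
vertex 0.891 -3.348 -4.646
vertex 1.786 -3.278 -4.717
endloop
endfacet
facet normal 0.855 -0.019 0.519
outer loop
vertex 1.525 -3.891 -4.309
vertex 1.786 -3.278 -4.717
vertex 0.929 -2.452 -3.274
endloop
endfacet
facet normal -0.024 -0.547 -0.837
outer loop
vertex 1.786 -3.278 -4.717
vertex 0.891 -3.348 -4.646
vertex 1.373 -2.718 -5.071
endloop
endfacet
facet normal 0.771 0.630 0.097
outer loop
vertex 1.786 -3.278 -4.717
vertex 1.373 -2.718 -5.071
vertex 0.929 -2.452 -3.274
endloop
endfacet
facet normal -0.022 -0.547 -0.837
outer loop
vertex 1.373 -2.718 -5.071
vertex 0.891 -3.348 -4.646
vertex 0.597 -2.633 -5.106
endloop
endfacet
facet normal 0.113 0.987 -0.118
outer loop
vertex 1.373 -2.718 -5.071
vertex 0.597 -2.633 -5.106
vertex 0.929 -2.452 -3.274
endloop
endfacet
facet normal -0.023 -0.548 -0.836
outer loop
vertex 0.597 -2.633 -5.106
vertex 0.891 -3.348 -4.646
vertex 0.043 -3.086 -4.794
endloop
endfacet
facet normal -0.621 0.783 0.035
outer loop
vertex 0.597 -2.633 -5.106
vertex 0.043 -3.086 -4.794
vertex 0.929 -2.452 -3.274
endloop
endfacet
facet normal -0.023 -0.547 -0.837
outer loop
vertex 0.043 -3.086 -4.794
vertex 0.891 -3.348 -4.646
vertex 0.128 -3.737 -4.371
endloop
endfacet
facet normal -0.881 0.172 0.442
outer loop
vertex 0.043 -3.086 -4.794
vertex 0.128 -3.737 -4.371
vertex 0.929 -2.452 -3.274
endloop
endfacet
facet normal -0.023 -0.547 -0.837
outer loop
vertex 0.128 -3.737 -4.371
vertex 0.891 -3.348 -4.646
vertex 0.787 -4.095 -4.155
endloop
endfacet
facet normal -0.470 -0.385 0.794
outer loop
vertex 0.128 -3.737 -4.371
vertex 0.787 -4.095 -4.155
vertex 0.929 -2.452 -3.274
endloop
endfacet
facet normal -0.023 -0.547 -0.837
outer loop
vertex 0.787 -4.095 -4.155
vertex 0.891 -3.348 -4.646
vertex 1.525 -3.891 -4.309
endloop
endfacet
facet normal 0.303 -0.471 0.829
outer loop
vertex 0.787 -4.095 -4.155
vertex 1.525 -3.891 -4.309
vertex 0.929 -2.452 -3.274
endloop
endfacet

endsolid


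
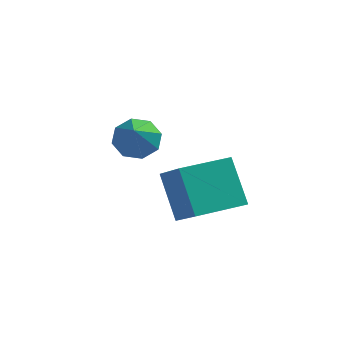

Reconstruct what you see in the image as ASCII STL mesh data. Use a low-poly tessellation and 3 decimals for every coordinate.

solid 
facet normal -0.741 -0.670 0.033
outer loop
vertex -1.713 0.127 2.273
vertex -2.382 0.827 1.468
vertex -1.118 -0.586 1.159
endloop
endfacet
facet normal 0.531 -0.556 0.639
outer loop
vertex -0.058 0.373 1.112
vertex -1.713 0.127 2.273
vertex -1.118 -0.586 1.159
endloop
endfacet
facet normal -0.741 -0.670 0.032
outer loop
vertex -1.118 -0.586 1.159
vertex -2.382 0.827 1.468
vertex -1.787 0.115 0.354
endloop
endfacet
facet normal 0.410 -0.491 -0.769
outer loop
vertex -1.787 0.115 0.354
vertex -0.058 0.373 1.112
vertex -1.118 -0.586 1.159
endloop
endfacet
facet normal -0.410 0.491 0.768
outer loop
vertex -1.713 0.127 2.273
vertex -1.322 1.786 1.421
vertex -2.382 0.827 1.468
endloop
endfacet
facet normal 0.531 -0.556 0.639
outer loop
vertex -0.653 1.085 2.226
vertex -1.713 0.127 2.273
vertex -0.058 0.373 1.112
endloop
endfacet
facet normal -0.410 0.491 0.768
outer loop
vertex -0.653 1.085 2.226
vertex -1.322 1.786 1.421
vertex -1.713 0.127 2.273
endloop
endfacet
facet normal -0.531 0.556 -0.639
outer loop
vertex -2.382 0.827 1.468
vertex -1.322 1.786 1.421
vertex -1.787 0.115 0.354
endloop
endfacet
facet normal 0.410 -0.492 -0.768
outer loop
vertex -0.727 1.073 0.307
vertex -0.058 0.373 1.112
vertex -1.787 0.115 0.354
endloop
endfacet
facet normal -0.531 0.556 -0.639
outer loop
vertex -1.787 0.115 0.354
vertex -1.322 1.786 1.421
vertex -0.727 1.073 0.307
endloop
endfacet
facet normal 0.741 0.671 -0.033
outer loop
vertex -0.727 1.073 0.307
vertex -0.653 1.085 2.226
vertex -0.058 0.373 1.112
endloop
endfacet
facet normal 0.742 0.670 -0.033
outer loop
vertex -1.322 1.786 1.421
vertex -0.653 1.085 2.226
vertex -0.727 1.073 0.307
endloop
endfacet
facet normal -0.175 0.726 -0.665
outer loop
vertex -3.013 3.291 1.211
vertex -3.611 3.038 1.092
vertex -3.368 3.483 1.514
endloop
endfacet
facet normal 0.710 0.330 0.622
outer loop
vertex -3.013 3.291 1.211
vertex -3.368 3.483 1.514
vertex -3.269 1.622 2.388
endloop
endfacet
facet normal -0.176 0.726 -0.665
outer loop
vertex -3.368 3.483 1.514
vertex -3.611 3.038 1.092
vertex -3.865 3.415 1.571
endloop
endfacet
facet normal 0.045 0.427 0.903
outer loop
vertex -3.368 3.483 1.514
vertex -3.865 3.415 1.571
vertex -3.269 1.622 2.388
endloop
endfacet
facet normal -0.174 0.727 -0.664
outer loop
vertex -3.865 3.415 1.571
vertex -3.611 3.038 1.092
vertex -4.213 3.126 1.346
endloop
endfacet
facet normal -0.620 0.146 0.771
outer loop
vertex -3.865 3.415 1.571
vertex -4.213 3.126 1.346
vertex -3.269 1.622 2.388
endloop
endfacet
facet normal -0.175 0.726 -0.665
outer loop
vertex -4.213 3.126 1.346
vertex -3.611 3.038 1.092
vertex -4.209 2.785 0.973
endloop
endfacet
facet normal -0.887 -0.345 0.306
outer loop
vertex -4.213 3.126 1.346
vertex -4.209 2.785 0.973
vertex -3.269 1.622 2.388
endloop
endfacet
facet normal -0.175 0.726 -0.665
outer loop
vertex -4.209 2.785 0.973
vertex -3.611 3.038 1.092
vertex -3.854 2.593 0.67
endloop
endfacet
facet normal -0.605 -0.763 -0.225
outer loop
vertex -4.209 2.785 0.973
vertex -3.854 2.593 0.67
vertex -3.269 1.622 2.388
endloop
endfacet
facet normal -0.177 0.726 -0.664
outer loop
vertex -3.854 2.593 0.67
vertex -3.611 3.038 1.092
vertex -3.356 2.662 0.613
endloop
endfacet
facet normal 0.061 -0.860 -0.507
outer loop
vertex -3.854 2.593 0.67
vertex -3.356 2.662 0.613
vertex -3.269 1.622 2.388
endloop
endfacet
facet normal -0.175 0.727 -0.664
outer loop
vertex -3.356 2.662 0.613
vertex -3.611 3.038 1.092
vertex -3.008 2.951 0.838
endloop
endfacet
facet normal 0.724 -0.579 -0.375
outer loop
vertex -3.356 2.662 0.613
vertex -3.008 2.951 0.838
vertex -3.269 1.622 2.388
endloop
endfacet
facet normal -0.175 0.726 -0.665
outer loop
vertex -3.008 2.951 0.838
vertex -3.611 3.038 1.092
vertex -3.013 3.291 1.211
endloop
endfacet
facet normal 0.992 -0.087 0.093
outer loop
vertex -3.008 2.951 0.838
vertex -3.013 3.291 1.211
vertex -3.269 1.622 2.388
endloop
endfacet

endsolid


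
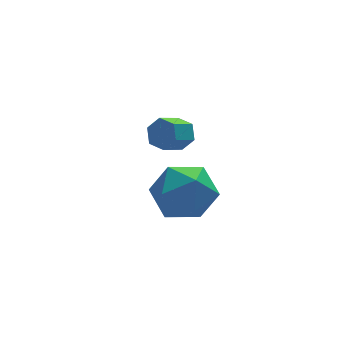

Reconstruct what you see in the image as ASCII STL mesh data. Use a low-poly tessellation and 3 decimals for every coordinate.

solid 
facet normal 0.220 0.109 0.969
outer loop
vertex -0.931 -2.697 3.316
vertex -0.362 -3.763 3.307
vertex 0.248 -2.75 3.054
endloop
endfacet
facet normal 0.177 0.743 0.645
outer loop
vertex -0.931 -2.697 3.316
vertex 0.248 -2.75 3.054
vertex -0.48 -2.025 2.418
endloop
endfacet
facet normal -0.474 0.802 0.362
outer loop
vertex -0.931 -2.697 3.316
vertex -0.48 -2.025 2.418
vertex -1.541 -2.589 2.278
endloop
endfacet
facet normal -0.835 0.204 0.512
outer loop
vertex -0.931 -2.697 3.316
vertex -1.541 -2.589 2.278
vertex -1.467 -3.664 2.827
endloop
endfacet
facet normal -0.405 -0.224 0.886
outer loop
vertex -0.931 -2.697 3.316
vertex -1.467 -3.664 2.827
vertex -0.362 -3.763 3.307
endloop
endfacet
facet normal 0.651 0.751 0.111
outer loop
vertex -0.48 -2.025 2.418
vertex 0.248 -2.75 3.054
vertex 0.367 -2.676 1.853
endloop
endfacet
facet normal 0.721 -0.275 0.636
outer loop
vertex 0.248 -2.75 3.054
vertex -0.362 -3.763 3.307
vertex 0.441 -3.751 2.402
endloop
endfacet
facet normal -0.291 -0.814 0.502
outer loop
vertex -0.362 -3.763 3.307
vertex -1.467 -3.664 2.827
vertex -0.62 -4.315 2.262
endloop
endfacet
facet normal -0.987 -0.122 -0.105
outer loop
vertex -1.467 -3.664 2.827
vertex -1.541 -2.589 2.278
vertex -1.348 -3.59 1.626
endloop
endfacet
facet normal -0.404 0.846 -0.347
outer loop
vertex -1.541 -2.589 2.278
vertex -0.48 -2.025 2.418
vertex -0.738 -2.577 1.373
endloop
endfacet
facet normal 0.835 -0.204 -0.512
outer loop
vertex -0.169 -3.643 1.364
vertex 0.367 -2.676 1.853
vertex 0.441 -3.751 2.402
endloop
endfacet
facet normal 0.474 -0.802 -0.362
outer loop
vertex -0.169 -3.643 1.364
vertex 0.441 -3.751 2.402
vertex -0.62 -4.315 2.262
endloop
endfacet
facet normal -0.177 -0.743 -0.645
outer loop
vertex -0.169 -3.643 1.364
vertex -0.62 -4.315 2.262
vertex -1.348 -3.59 1.626
endloop
endfacet
facet normal -0.220 -0.109 -0.969
outer loop
vertex -0.169 -3.643 1.364
vertex -1.348 -3.59 1.626
vertex -0.738 -2.577 1.373
endloop
endfacet
facet normal 0.405 0.224 -0.886
outer loop
vertex -0.169 -3.643 1.364
vertex -0.738 -2.577 1.373
vertex 0.367 -2.676 1.853
endloop
endfacet
facet normal 0.987 0.122 0.105
outer loop
vertex 0.441 -3.751 2.402
vertex 0.367 -2.676 1.853
vertex 0.248 -2.75 3.054
endloop
endfacet
facet normal 0.404 -0.846 0.347
outer loop
vertex -0.62 -4.315 2.262
vertex 0.441 -3.751 2.402
vertex -0.362 -3.763 3.307
endloop
endfacet
facet normal -0.651 -0.751 -0.111
outer loop
vertex -1.348 -3.59 1.626
vertex -0.62 -4.315 2.262
vertex -1.467 -3.664 2.827
endloop
endfacet
facet normal -0.721 0.275 -0.636
outer loop
vertex -0.738 -2.577 1.373
vertex -1.348 -3.59 1.626
vertex -1.541 -2.589 2.278
endloop
endfacet
facet normal 0.291 0.814 -0.502
outer loop
vertex 0.367 -2.676 1.853
vertex -0.738 -2.577 1.373
vertex -0.48 -2.025 2.418
endloop
endfacet
facet normal 0.792 0.399 -0.461
outer loop
vertex 0.99 0.413 2.792
vertex 0.61 0.571 2.276
vertex 0.685 0.998 2.774
endloop
endfacet
facet normal 0.399 0.235 0.886
outer loop
vertex 0.99 0.413 2.792
vertex 0.685 0.998 2.774
vertex 0.19 0.011 3.259
endloop
endfacet
facet normal 0.399 0.235 0.886
outer loop
vertex 0.19 0.011 3.259
vertex 0.685 0.998 2.774
vertex -0.115 0.596 3.241
endloop
endfacet
facet normal -0.792 -0.399 0.462
outer loop
vertex 0.19 0.011 3.259
vertex -0.115 0.596 3.241
vertex -0.19 0.169 2.744
endloop
endfacet
facet normal 0.792 0.399 -0.461
outer loop
vertex 0.685 0.998 2.774
vertex 0.61 0.571 2.276
vertex 0.305 1.156 2.258
endloop
endfacet
facet normal -0.201 0.886 0.419
outer loop
vertex 0.685 0.998 2.774
vertex 0.305 1.156 2.258
vertex -0.115 0.596 3.241
endloop
endfacet
facet normal -0.201 0.886 0.419
outer loop
vertex -0.115 0.596 3.241
vertex 0.305 1.156 2.258
vertex -0.495 0.754 2.725
endloop
endfacet
facet normal -0.793 -0.398 0.462
outer loop
vertex -0.115 0.596 3.241
vertex -0.495 0.754 2.725
vertex -0.19 0.169 2.744
endloop
endfacet
facet normal 0.792 0.399 -0.462
outer loop
vertex 0.305 1.156 2.258
vertex 0.61 0.571 2.276
vertex 0.23 0.729 1.761
endloop
endfacet
facet normal -0.599 0.650 -0.468
outer loop
vertex 0.305 1.156 2.258
vertex 0.23 0.729 1.761
vertex -0.495 0.754 2.725
endloop
endfacet
facet normal -0.599 0.650 -0.468
outer loop
vertex -0.495 0.754 2.725
vertex 0.23 0.729 1.761
vertex -0.57 0.327 2.228
endloop
endfacet
facet normal -0.793 -0.398 0.462
outer loop
vertex -0.495 0.754 2.725
vertex -0.57 0.327 2.228
vertex -0.19 0.169 2.744
endloop
endfacet
facet normal 0.792 0.399 -0.462
outer loop
vertex 0.23 0.729 1.761
vertex 0.61 0.571 2.276
vertex 0.535 0.144 1.779
endloop
endfacet
facet normal -0.399 -0.235 -0.886
outer loop
vertex 0.23 0.729 1.761
vertex 0.535 0.144 1.779
vertex -0.57 0.327 2.228
endloop
endfacet
facet normal -0.399 -0.235 -0.886
outer loop
vertex -0.57 0.327 2.228
vertex 0.535 0.144 1.779
vertex -0.265 -0.258 2.246
endloop
endfacet
facet normal -0.792 -0.399 0.461
outer loop
vertex -0.57 0.327 2.228
vertex -0.265 -0.258 2.246
vertex -0.19 0.169 2.744
endloop
endfacet
facet normal 0.793 0.398 -0.462
outer loop
vertex 0.535 0.144 1.779
vertex 0.61 0.571 2.276
vertex 0.915 -0.014 2.295
endloop
endfacet
facet normal 0.201 -0.886 -0.419
outer loop
vertex 0.535 0.144 1.779
vertex 0.915 -0.014 2.295
vertex -0.265 -0.258 2.246
endloop
endfacet
facet normal 0.201 -0.886 -0.419
outer loop
vertex -0.265 -0.258 2.246
vertex 0.915 -0.014 2.295
vertex 0.115 -0.416 2.762
endloop
endfacet
facet normal -0.792 -0.399 0.461
outer loop
vertex -0.265 -0.258 2.246
vertex 0.115 -0.416 2.762
vertex -0.19 0.169 2.744
endloop
endfacet
facet normal 0.793 0.398 -0.462
outer loop
vertex 0.915 -0.014 2.295
vertex 0.61 0.571 2.276
vertex 0.99 0.413 2.792
endloop
endfacet
facet normal 0.599 -0.650 0.468
outer loop
vertex 0.915 -0.014 2.295
vertex 0.99 0.413 2.792
vertex 0.115 -0.416 2.762
endloop
endfacet
facet normal 0.599 -0.650 0.468
outer loop
vertex 0.115 -0.416 2.762
vertex 0.99 0.413 2.792
vertex 0.19 0.011 3.259
endloop
endfacet
facet normal -0.792 -0.399 0.462
outer loop
vertex 0.115 -0.416 2.762
vertex 0.19 0.011 3.259
vertex -0.19 0.169 2.744
endloop
endfacet

endsolid


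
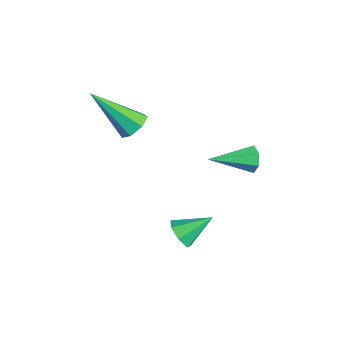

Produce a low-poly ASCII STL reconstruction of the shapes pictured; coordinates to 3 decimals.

solid 
facet normal -0.036 0.964 -0.264
outer loop
vertex -0.532 3.508 0.335
vertex -0.791 3.365 -0.151
vertex -1.026 3.494 0.352
endloop
endfacet
facet normal 0.035 -0.029 0.999
outer loop
vertex -0.532 3.508 0.335
vertex -1.026 3.494 0.352
vertex -0.729 1.755 0.291
endloop
endfacet
facet normal -0.038 0.964 -0.265
outer loop
vertex -1.026 3.494 0.352
vertex -0.791 3.365 -0.151
vertex -1.343 3.382 -0.01
endloop
endfacet
facet normal -0.721 -0.147 0.677
outer loop
vertex -1.026 3.494 0.352
vertex -1.343 3.382 -0.01
vertex -0.729 1.755 0.291
endloop
endfacet
facet normal -0.038 0.964 -0.265
outer loop
vertex -1.343 3.382 -0.01
vertex -0.791 3.365 -0.151
vertex -1.245 3.257 -0.479
endloop
endfacet
facet normal -0.925 -0.367 -0.096
outer loop
vertex -1.343 3.382 -0.01
vertex -1.245 3.257 -0.479
vertex -0.729 1.755 0.291
endloop
endfacet
facet normal -0.038 0.963 -0.265
outer loop
vertex -1.245 3.257 -0.479
vertex -0.791 3.365 -0.151
vertex -0.805 3.213 -0.701
endloop
endfacet
facet normal -0.425 -0.524 -0.738
outer loop
vertex -1.245 3.257 -0.479
vertex -0.805 3.213 -0.701
vertex -0.729 1.755 0.291
endloop
endfacet
facet normal -0.037 0.963 -0.265
outer loop
vertex -0.805 3.213 -0.701
vertex -0.791 3.365 -0.151
vertex -0.355 3.283 -0.509
endloop
endfacet
facet normal 0.405 -0.500 -0.766
outer loop
vertex -0.805 3.213 -0.701
vertex -0.355 3.283 -0.509
vertex -0.729 1.755 0.291
endloop
endfacet
facet normal -0.037 0.963 -0.266
outer loop
vertex -0.355 3.283 -0.509
vertex -0.791 3.365 -0.151
vertex -0.233 3.415 -0.048
endloop
endfacet
facet normal 0.937 -0.312 -0.158
outer loop
vertex -0.355 3.283 -0.509
vertex -0.233 3.415 -0.048
vertex -0.729 1.755 0.291
endloop
endfacet
facet normal -0.038 0.964 -0.264
outer loop
vertex -0.233 3.415 -0.048
vertex -0.791 3.365 -0.151
vertex -0.532 3.508 0.335
endloop
endfacet
facet normal 0.772 -0.102 0.627
outer loop
vertex -0.233 3.415 -0.048
vertex -0.532 3.508 0.335
vertex -0.729 1.755 0.291
endloop
endfacet
facet normal -0.058 -0.844 -0.533
outer loop
vertex -0.013 0.526 -3.21
vertex -0.559 0.74 -3.49
vertex 0.056 0.821 -3.685
endloop
endfacet
facet normal 0.932 0.231 0.279
outer loop
vertex -0.013 0.526 -3.21
vertex 0.056 0.821 -3.685
vertex -0.481 1.88 -2.77
endloop
endfacet
facet normal -0.058 -0.844 -0.533
outer loop
vertex 0.056 0.821 -3.685
vertex -0.559 0.74 -3.49
vertex -0.338 1.056 -4.014
endloop
endfacet
facet normal 0.678 0.646 -0.350
outer loop
vertex 0.056 0.821 -3.685
vertex -0.338 1.056 -4.014
vertex -0.481 1.88 -2.77
endloop
endfacet
facet normal -0.058 -0.844 -0.533
outer loop
vertex -0.338 1.056 -4.014
vertex -0.559 0.74 -3.49
vertex -0.898 1.053 -3.948
endloop
endfacet
facet normal -0.070 0.828 -0.556
outer loop
vertex -0.338 1.056 -4.014
vertex -0.898 1.053 -3.948
vertex -0.481 1.88 -2.77
endloop
endfacet
facet normal -0.059 -0.844 -0.533
outer loop
vertex -0.898 1.053 -3.948
vertex -0.559 0.74 -3.49
vertex -1.203 0.815 -3.538
endloop
endfacet
facet normal -0.747 0.639 -0.184
outer loop
vertex -0.898 1.053 -3.948
vertex -1.203 0.815 -3.538
vertex -0.481 1.88 -2.77
endloop
endfacet
facet normal -0.058 -0.843 -0.534
outer loop
vertex -1.203 0.815 -3.538
vertex -0.559 0.74 -3.49
vertex -1.023 0.52 -3.092
endloop
endfacet
facet normal -0.845 0.221 0.487
outer loop
vertex -1.203 0.815 -3.538
vertex -1.023 0.52 -3.092
vertex -0.481 1.88 -2.77
endloop
endfacet
facet normal -0.057 -0.844 -0.533
outer loop
vertex -1.023 0.52 -3.092
vertex -0.559 0.74 -3.49
vertex -0.493 0.392 -2.946
endloop
endfacet
facet normal -0.289 -0.110 0.951
outer loop
vertex -1.023 0.52 -3.092
vertex -0.493 0.392 -2.946
vertex -0.481 1.88 -2.77
endloop
endfacet
facet normal -0.058 -0.844 -0.533
outer loop
vertex -0.493 0.392 -2.946
vertex -0.559 0.74 -3.49
vertex -0.013 0.526 -3.21
endloop
endfacet
facet normal 0.502 -0.106 0.859
outer loop
vertex -0.493 0.392 -2.946
vertex -0.013 0.526 -3.21
vertex -0.481 1.88 -2.77
endloop
endfacet
facet normal 0.335 0.633 -0.698
outer loop
vertex -2.88 0.028 0.661
vertex -3.395 -0.11 0.289
vertex -3.333 0.354 0.739
endloop
endfacet
facet normal 0.388 0.333 0.859
outer loop
vertex -2.88 0.028 0.661
vertex -3.333 0.354 0.739
vertex -4.125 -1.49 1.811
endloop
endfacet
facet normal 0.334 0.633 -0.699
outer loop
vertex -3.333 0.354 0.739
vertex -3.395 -0.11 0.289
vertex -3.833 0.331 0.479
endloop
endfacet
facet normal -0.396 0.583 0.710
outer loop
vertex -3.333 0.354 0.739
vertex -3.833 0.331 0.479
vertex -4.125 -1.49 1.811
endloop
endfacet
facet normal 0.334 0.633 -0.698
outer loop
vertex -3.833 0.331 0.479
vertex -3.395 -0.11 0.289
vertex -4.003 -0.025 0.075
endloop
endfacet
facet normal -0.949 0.270 0.161
outer loop
vertex -3.833 0.331 0.479
vertex -4.003 -0.025 0.075
vertex -4.125 -1.49 1.811
endloop
endfacet
facet normal 0.334 0.633 -0.698
outer loop
vertex -4.003 -0.025 0.075
vertex -3.395 -0.11 0.289
vertex -3.715 -0.445 -0.168
endloop
endfacet
facet normal -0.852 -0.369 -0.371
outer loop
vertex -4.003 -0.025 0.075
vertex -3.715 -0.445 -0.168
vertex -4.125 -1.49 1.811
endloop
endfacet
facet normal 0.334 0.633 -0.698
outer loop
vertex -3.715 -0.445 -0.168
vertex -3.395 -0.11 0.289
vertex -3.186 -0.613 -0.067
endloop
endfacet
facet normal -0.178 -0.854 -0.488
outer loop
vertex -3.715 -0.445 -0.168
vertex -3.186 -0.613 -0.067
vertex -4.125 -1.49 1.811
endloop
endfacet
facet normal 0.335 0.633 -0.698
outer loop
vertex -3.186 -0.613 -0.067
vertex -3.395 -0.11 0.289
vertex -2.815 -0.403 0.302
endloop
endfacet
facet normal 0.564 -0.820 -0.101
outer loop
vertex -3.186 -0.613 -0.067
vertex -2.815 -0.403 0.302
vertex -4.125 -1.49 1.811
endloop
endfacet
facet normal 0.335 0.632 -0.698
outer loop
vertex -2.815 -0.403 0.302
vertex -3.395 -0.11 0.289
vertex -2.88 0.028 0.661
endloop
endfacet
facet normal 0.816 -0.292 0.498
outer loop
vertex -2.815 -0.403 0.302
vertex -2.88 0.028 0.661
vertex -4.125 -1.49 1.811
endloop
endfacet

endsolid


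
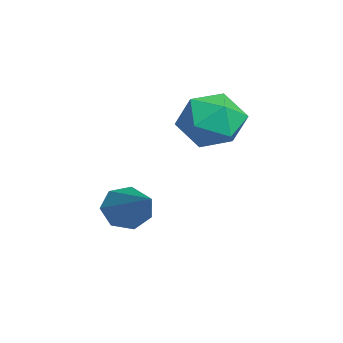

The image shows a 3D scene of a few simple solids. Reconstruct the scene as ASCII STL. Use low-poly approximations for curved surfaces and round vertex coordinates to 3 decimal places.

solid 
facet normal -0.452 0.814 0.366
outer loop
vertex 1.584 -1.424 1.306
vertex 1.942 -1.591 2.119
vertex 2.389 -1.076 1.526
endloop
endfacet
facet normal -0.299 0.897 -0.325
outer loop
vertex 1.584 -1.424 1.306
vertex 2.389 -1.076 1.526
vertex 2.255 -1.42 0.7
endloop
endfacet
facet normal -0.623 0.374 -0.687
outer loop
vertex 1.584 -1.424 1.306
vertex 2.255 -1.42 0.7
vertex 1.725 -2.148 0.784
endloop
endfacet
facet normal -0.975 -0.032 -0.219
outer loop
vertex 1.584 -1.424 1.306
vertex 1.725 -2.148 0.784
vertex 1.532 -2.254 1.661
endloop
endfacet
facet normal -0.870 0.239 0.432
outer loop
vertex 1.584 -1.424 1.306
vertex 1.532 -2.254 1.661
vertex 1.942 -1.591 2.119
endloop
endfacet
facet normal 0.407 0.818 -0.407
outer loop
vertex 2.255 -1.42 0.7
vertex 2.389 -1.076 1.526
vertex 3.028 -1.586 1.139
endloop
endfacet
facet normal 0.159 0.683 0.713
outer loop
vertex 2.389 -1.076 1.526
vertex 1.942 -1.591 2.119
vertex 2.835 -1.692 2.016
endloop
endfacet
facet normal -0.518 -0.246 0.819
outer loop
vertex 1.942 -1.591 2.119
vertex 1.532 -2.254 1.661
vertex 2.305 -2.42 2.1
endloop
endfacet
facet normal -0.689 -0.686 -0.235
outer loop
vertex 1.532 -2.254 1.661
vertex 1.725 -2.148 0.784
vertex 2.171 -2.764 1.274
endloop
endfacet
facet normal -0.118 -0.029 -0.993
outer loop
vertex 1.725 -2.148 0.784
vertex 2.255 -1.42 0.7
vertex 2.618 -2.249 0.681
endloop
endfacet
facet normal 0.975 0.032 0.219
outer loop
vertex 2.976 -2.416 1.494
vertex 3.028 -1.586 1.139
vertex 2.835 -1.692 2.016
endloop
endfacet
facet normal 0.623 -0.374 0.687
outer loop
vertex 2.976 -2.416 1.494
vertex 2.835 -1.692 2.016
vertex 2.305 -2.42 2.1
endloop
endfacet
facet normal 0.299 -0.897 0.325
outer loop
vertex 2.976 -2.416 1.494
vertex 2.305 -2.42 2.1
vertex 2.171 -2.764 1.274
endloop
endfacet
facet normal 0.452 -0.814 -0.366
outer loop
vertex 2.976 -2.416 1.494
vertex 2.171 -2.764 1.274
vertex 2.618 -2.249 0.681
endloop
endfacet
facet normal 0.870 -0.239 -0.432
outer loop
vertex 2.976 -2.416 1.494
vertex 2.618 -2.249 0.681
vertex 3.028 -1.586 1.139
endloop
endfacet
facet normal 0.689 0.686 0.235
outer loop
vertex 2.835 -1.692 2.016
vertex 3.028 -1.586 1.139
vertex 2.389 -1.076 1.526
endloop
endfacet
facet normal 0.118 0.029 0.993
outer loop
vertex 2.305 -2.42 2.1
vertex 2.835 -1.692 2.016
vertex 1.942 -1.591 2.119
endloop
endfacet
facet normal -0.407 -0.818 0.407
outer loop
vertex 2.171 -2.764 1.274
vertex 2.305 -2.42 2.1
vertex 1.532 -2.254 1.661
endloop
endfacet
facet normal -0.159 -0.683 -0.713
outer loop
vertex 2.618 -2.249 0.681
vertex 2.171 -2.764 1.274
vertex 1.725 -2.148 0.784
endloop
endfacet
facet normal 0.518 0.246 -0.819
outer loop
vertex 3.028 -1.586 1.139
vertex 2.618 -2.249 0.681
vertex 2.255 -1.42 0.7
endloop
endfacet
facet normal -0.840 -0.210 -0.500
outer loop
vertex 3.032 -4.341 -1.544
vertex 2.7 -3.942 -1.154
vertex 2.999 -3.804 -1.714
endloop
endfacet
facet normal 0.761 -0.153 -0.631
outer loop
vertex 3.032 -4.341 -1.544
vertex 2.999 -3.804 -1.714
vertex 4.32 -3.538 -0.186
endloop
endfacet
facet normal -0.840 -0.209 -0.500
outer loop
vertex 2.999 -3.804 -1.714
vertex 2.7 -3.942 -1.154
vertex 2.741 -3.371 -1.461
endloop
endfacet
facet normal 0.522 0.640 -0.563
outer loop
vertex 2.999 -3.804 -1.714
vertex 2.741 -3.371 -1.461
vertex 4.32 -3.538 -0.186
endloop
endfacet
facet normal -0.839 -0.209 -0.502
outer loop
vertex 2.741 -3.371 -1.461
vertex 2.7 -3.942 -1.154
vertex 2.451 -3.368 -0.977
endloop
endfacet
facet normal 0.074 0.996 0.038
outer loop
vertex 2.741 -3.371 -1.461
vertex 2.451 -3.368 -0.977
vertex 4.32 -3.538 -0.186
endloop
endfacet
facet normal -0.840 -0.210 -0.501
outer loop
vertex 2.451 -3.368 -0.977
vertex 2.7 -3.942 -1.154
vertex 2.349 -3.797 -0.626
endloop
endfacet
facet normal -0.246 0.648 0.721
outer loop
vertex 2.451 -3.368 -0.977
vertex 2.349 -3.797 -0.626
vertex 4.32 -3.538 -0.186
endloop
endfacet
facet normal -0.840 -0.209 -0.501
outer loop
vertex 2.349 -3.797 -0.626
vertex 2.7 -3.942 -1.154
vertex 2.51 -4.335 -0.672
endloop
endfacet
facet normal -0.198 -0.142 0.970
outer loop
vertex 2.349 -3.797 -0.626
vertex 2.51 -4.335 -0.672
vertex 4.32 -3.538 -0.186
endloop
endfacet
facet normal -0.839 -0.210 -0.502
outer loop
vertex 2.51 -4.335 -0.672
vertex 2.7 -3.942 -1.154
vertex 2.815 -4.577 -1.081
endloop
endfacet
facet normal 0.183 -0.780 0.598
outer loop
vertex 2.51 -4.335 -0.672
vertex 2.815 -4.577 -1.081
vertex 4.32 -3.538 -0.186
endloop
endfacet
facet normal -0.840 -0.210 -0.501
outer loop
vertex 2.815 -4.577 -1.081
vertex 2.7 -3.942 -1.154
vertex 3.032 -4.341 -1.544
endloop
endfacet
facet normal 0.610 -0.785 -0.114
outer loop
vertex 2.815 -4.577 -1.081
vertex 3.032 -4.341 -1.544
vertex 4.32 -3.538 -0.186
endloop
endfacet

endsolid


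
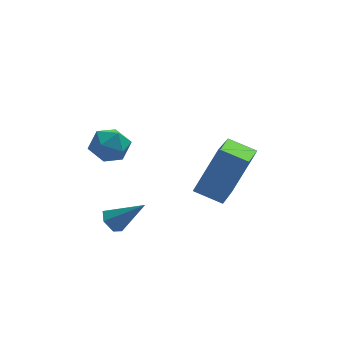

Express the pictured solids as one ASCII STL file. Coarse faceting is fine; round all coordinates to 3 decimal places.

solid 
facet normal -0.744 0.189 -0.641
outer loop
vertex -3.086 -1.545 2.654
vertex -3.413 -1.889 2.932
vertex -3.395 -1.356 3.068
endloop
endfacet
facet normal 0.572 0.818 0.054
outer loop
vertex -3.086 -1.545 2.654
vertex -3.395 -1.356 3.068
vertex -2.307 -2.171 3.888
endloop
endfacet
facet normal -0.742 0.189 -0.643
outer loop
vertex -3.395 -1.356 3.068
vertex -3.413 -1.889 2.932
vertex -3.723 -1.7 3.345
endloop
endfacet
facet normal -0.065 0.663 0.746
outer loop
vertex -3.395 -1.356 3.068
vertex -3.723 -1.7 3.345
vertex -2.307 -2.171 3.888
endloop
endfacet
facet normal -0.742 0.190 -0.643
outer loop
vertex -3.723 -1.7 3.345
vertex -3.413 -1.889 2.932
vertex -3.741 -2.232 3.209
endloop
endfacet
facet normal -0.411 -0.213 0.887
outer loop
vertex -3.723 -1.7 3.345
vertex -3.741 -2.232 3.209
vertex -2.307 -2.171 3.888
endloop
endfacet
facet normal -0.742 0.191 -0.643
outer loop
vertex -3.741 -2.232 3.209
vertex -3.413 -1.889 2.932
vertex -3.432 -2.421 2.796
endloop
endfacet
facet normal -0.120 -0.934 0.337
outer loop
vertex -3.741 -2.232 3.209
vertex -3.432 -2.421 2.796
vertex -2.307 -2.171 3.888
endloop
endfacet
facet normal -0.743 0.191 -0.642
outer loop
vertex -3.432 -2.421 2.796
vertex -3.413 -1.889 2.932
vertex -3.104 -2.078 2.518
endloop
endfacet
facet normal 0.516 -0.780 -0.353
outer loop
vertex -3.432 -2.421 2.796
vertex -3.104 -2.078 2.518
vertex -2.307 -2.171 3.888
endloop
endfacet
facet normal -0.744 0.189 -0.641
outer loop
vertex -3.104 -2.078 2.518
vertex -3.413 -1.889 2.932
vertex -3.086 -1.545 2.654
endloop
endfacet
facet normal 0.863 0.097 -0.496
outer loop
vertex -3.104 -2.078 2.518
vertex -3.086 -1.545 2.654
vertex -2.307 -2.171 3.888
endloop
endfacet
facet normal -0.841 0.418 0.343
outer loop
vertex 0.472 -0.435 5.324
vertex 1.09 1.434 4.563
vertex -0.482 -0.861 3.502
endloop
endfacet
facet normal -0.293 -0.886 0.360
outer loop
vertex 0.51 -1.354 3.097
vertex 0.472 -0.435 5.324
vertex -0.482 -0.861 3.502
endloop
endfacet
facet normal -0.841 0.418 0.343
outer loop
vertex -0.482 -0.861 3.502
vertex 1.09 1.434 4.563
vertex 0.136 1.008 2.741
endloop
endfacet
facet normal -0.455 -0.203 -0.867
outer loop
vertex 0.136 1.008 2.741
vertex 0.51 -1.354 3.097
vertex -0.482 -0.861 3.502
endloop
endfacet
facet normal 0.455 0.203 0.867
outer loop
vertex 0.472 -0.435 5.324
vertex 2.082 0.941 4.158
vertex 1.09 1.434 4.563
endloop
endfacet
facet normal -0.293 -0.886 0.360
outer loop
vertex 1.464 -0.928 4.919
vertex 0.472 -0.435 5.324
vertex 0.51 -1.354 3.097
endloop
endfacet
facet normal 0.455 0.203 0.867
outer loop
vertex 1.464 -0.928 4.919
vertex 2.082 0.941 4.158
vertex 0.472 -0.435 5.324
endloop
endfacet
facet normal 0.293 0.886 -0.360
outer loop
vertex 1.09 1.434 4.563
vertex 2.082 0.941 4.158
vertex 0.136 1.008 2.741
endloop
endfacet
facet normal -0.455 -0.203 -0.867
outer loop
vertex 1.128 0.515 2.336
vertex 0.51 -1.354 3.097
vertex 0.136 1.008 2.741
endloop
endfacet
facet normal 0.293 0.886 -0.360
outer loop
vertex 0.136 1.008 2.741
vertex 2.082 0.941 4.158
vertex 1.128 0.515 2.336
endloop
endfacet
facet normal 0.841 -0.418 -0.343
outer loop
vertex 1.128 0.515 2.336
vertex 1.464 -0.928 4.919
vertex 0.51 -1.354 3.097
endloop
endfacet
facet normal 0.841 -0.418 -0.343
outer loop
vertex 2.082 0.941 4.158
vertex 1.464 -0.928 4.919
vertex 1.128 0.515 2.336
endloop
endfacet
facet normal -0.857 0.454 0.243
outer loop
vertex -3.496 3.48 3.536
vertex -3.894 2.716 3.558
vertex -3.525 3.031 4.271
endloop
endfacet
facet normal -0.296 0.820 0.489
outer loop
vertex -3.496 3.48 3.536
vertex -3.525 3.031 4.271
vertex -2.798 3.432 4.039
endloop
endfacet
facet normal 0.116 0.991 -0.067
outer loop
vertex -3.496 3.48 3.536
vertex -2.798 3.432 4.039
vertex -2.717 3.365 3.184
endloop
endfacet
facet normal -0.189 0.730 -0.656
outer loop
vertex -3.496 3.48 3.536
vertex -2.717 3.365 3.184
vertex -3.395 2.922 2.886
endloop
endfacet
facet normal -0.791 0.398 -0.465
outer loop
vertex -3.496 3.48 3.536
vertex -3.395 2.922 2.886
vertex -3.894 2.716 3.558
endloop
endfacet
facet normal 0.077 0.390 0.917
outer loop
vertex -2.798 3.432 4.039
vertex -3.525 3.031 4.271
vertex -2.765 2.638 4.374
endloop
endfacet
facet normal -0.830 -0.203 0.519
outer loop
vertex -3.525 3.031 4.271
vertex -3.894 2.716 3.558
vertex -3.443 2.195 4.076
endloop
endfacet
facet normal -0.722 -0.294 -0.626
outer loop
vertex -3.894 2.716 3.558
vertex -3.395 2.922 2.886
vertex -3.362 2.128 3.221
endloop
endfacet
facet normal 0.253 0.243 -0.936
outer loop
vertex -3.395 2.922 2.886
vertex -2.717 3.365 3.184
vertex -2.635 2.529 2.989
endloop
endfacet
facet normal 0.747 0.665 0.019
outer loop
vertex -2.717 3.365 3.184
vertex -2.798 3.432 4.039
vertex -2.266 2.844 3.702
endloop
endfacet
facet normal 0.189 -0.730 0.656
outer loop
vertex -2.664 2.08 3.724
vertex -2.765 2.638 4.374
vertex -3.443 2.195 4.076
endloop
endfacet
facet normal -0.116 -0.991 0.067
outer loop
vertex -2.664 2.08 3.724
vertex -3.443 2.195 4.076
vertex -3.362 2.128 3.221
endloop
endfacet
facet normal 0.296 -0.820 -0.489
outer loop
vertex -2.664 2.08 3.724
vertex -3.362 2.128 3.221
vertex -2.635 2.529 2.989
endloop
endfacet
facet normal 0.857 -0.454 -0.243
outer loop
vertex -2.664 2.08 3.724
vertex -2.635 2.529 2.989
vertex -2.266 2.844 3.702
endloop
endfacet
facet normal 0.791 -0.398 0.465
outer loop
vertex -2.664 2.08 3.724
vertex -2.266 2.844 3.702
vertex -2.765 2.638 4.374
endloop
endfacet
facet normal -0.253 -0.243 0.936
outer loop
vertex -3.443 2.195 4.076
vertex -2.765 2.638 4.374
vertex -3.525 3.031 4.271
endloop
endfacet
facet normal -0.747 -0.665 -0.019
outer loop
vertex -3.362 2.128 3.221
vertex -3.443 2.195 4.076
vertex -3.894 2.716 3.558
endloop
endfacet
facet normal -0.077 -0.390 -0.917
outer loop
vertex -2.635 2.529 2.989
vertex -3.362 2.128 3.221
vertex -3.395 2.922 2.886
endloop
endfacet
facet normal 0.830 0.203 -0.519
outer loop
vertex -2.266 2.844 3.702
vertex -2.635 2.529 2.989
vertex -2.717 3.365 3.184
endloop
endfacet
facet normal 0.722 0.294 0.626
outer loop
vertex -2.765 2.638 4.374
vertex -2.266 2.844 3.702
vertex -2.798 3.432 4.039
endloop
endfacet

endsolid
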